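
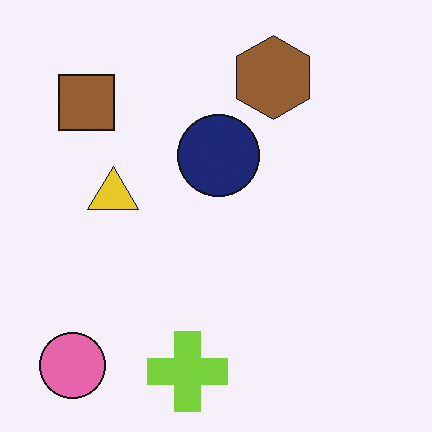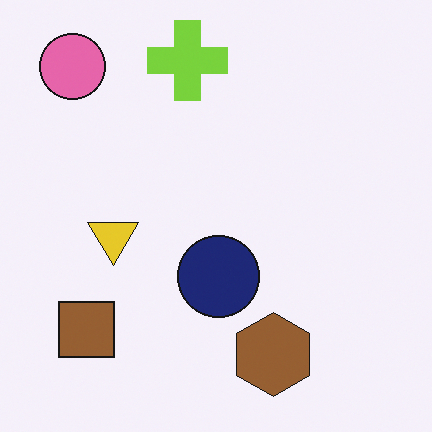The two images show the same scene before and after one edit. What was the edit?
It was flipped vertically (top ↔ bottom).

The lime cross is in the bottom of the first image and the top of the second — shapes on opposite sides of the horizontal midline have swapped in a mirror flip.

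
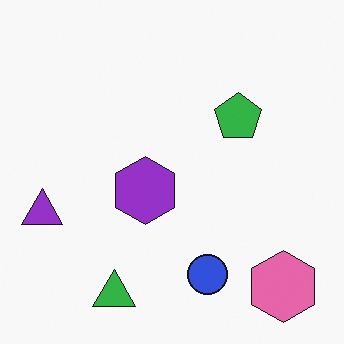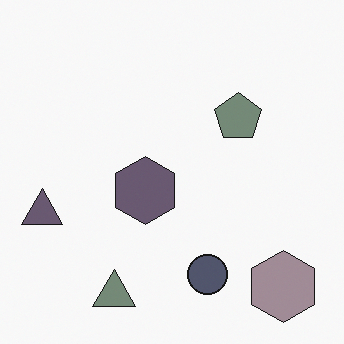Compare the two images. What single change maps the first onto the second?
The image was heavily desaturated.

All colors are more muted and greyish — a global saturation change.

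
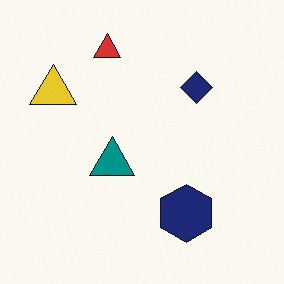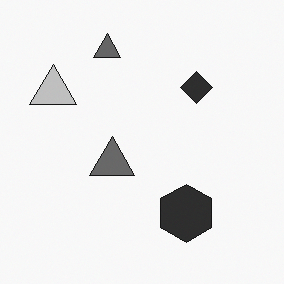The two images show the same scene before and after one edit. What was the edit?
This is the original image converted to grayscale.

All color is removed — every shape is now a shade of grey.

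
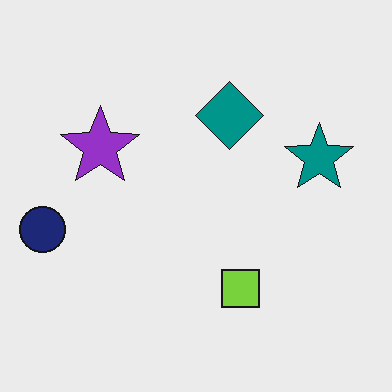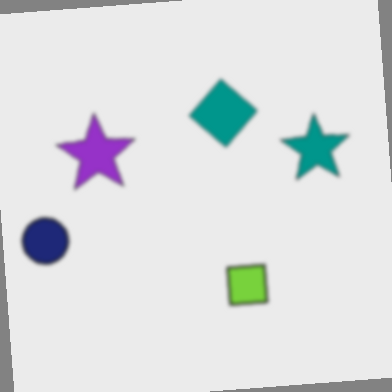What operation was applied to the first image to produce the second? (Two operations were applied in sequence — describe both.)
It was slightly softened, then rotated counter-clockwise by a few degrees.

Shape edges and outlines are uniformly softened across the whole image. Every shape is tilted by the same angle and the image corners show triangular fill wedges — a whole-image rotation by a non-right angle.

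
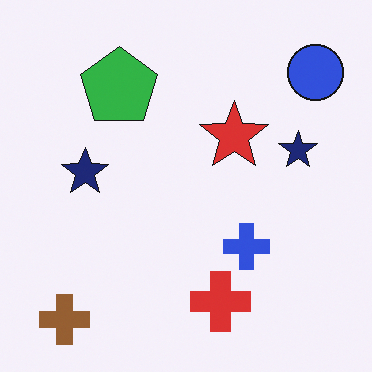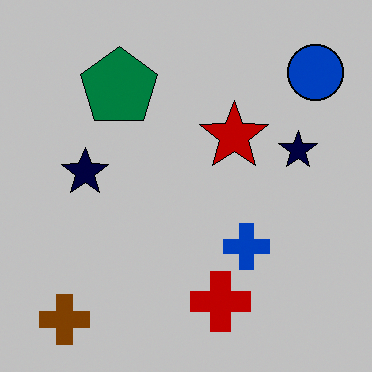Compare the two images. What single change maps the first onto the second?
The image was heavily posterized to just a handful of flat colors.

Each flat color has snapped to a coarser quantized level — most visibly, the near-white background has dropped to a flat grey.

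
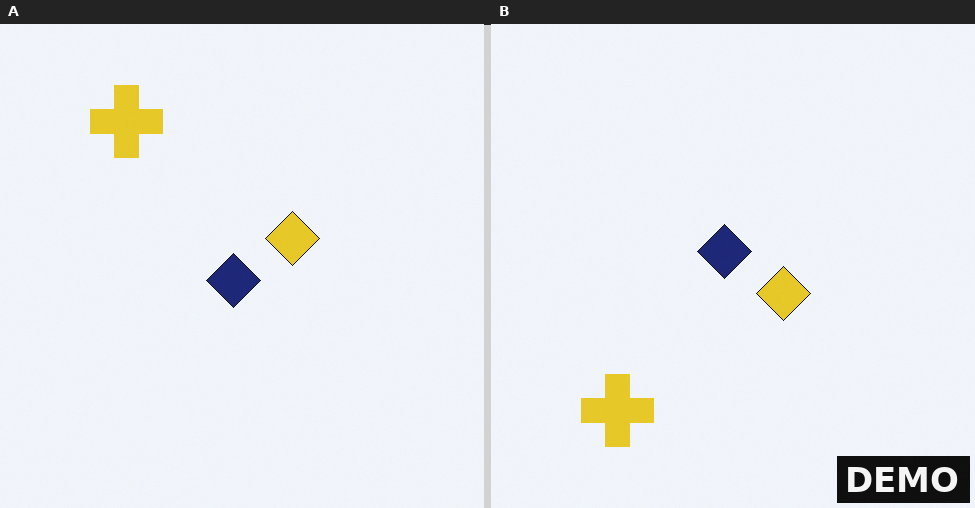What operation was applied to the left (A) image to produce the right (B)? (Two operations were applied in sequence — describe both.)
The image was flipped vertically (top ↔ bottom), then watermarked with the text "DEMO" in the lower-right corner.

The yellow cross is in the top-left of the left (A) image and the bottom-left of the right (B) — shapes on opposite sides of the horizontal midline have swapped in a mirror flip. A dark label reading "DEMO" appears in the lower-right corner.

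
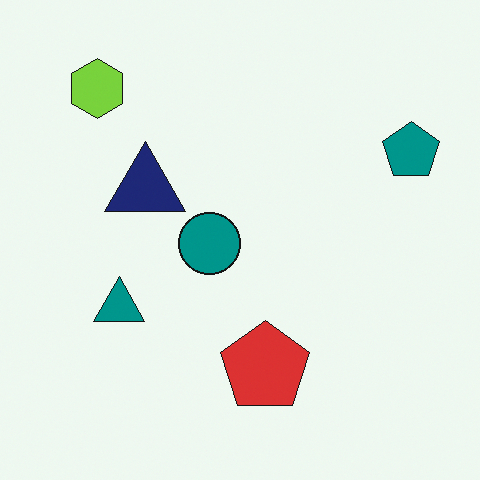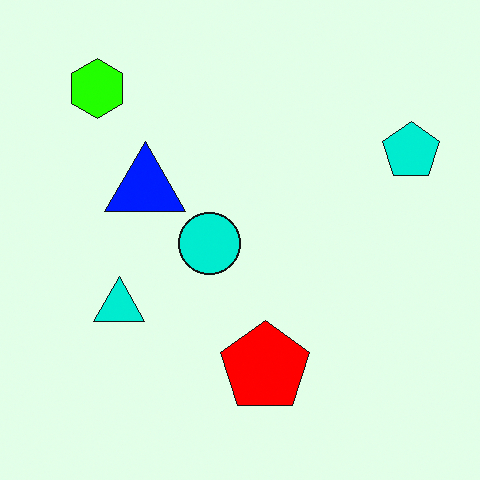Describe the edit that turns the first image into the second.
The transformation is: heavily oversaturated.

All colors are more vivid — a global saturation change.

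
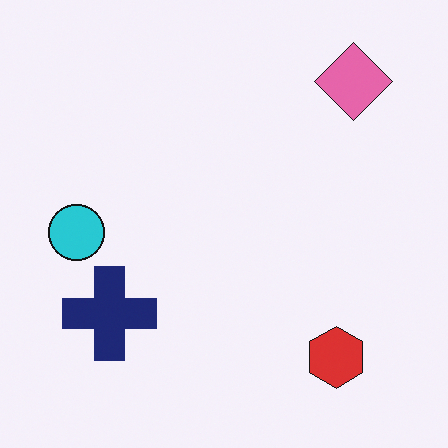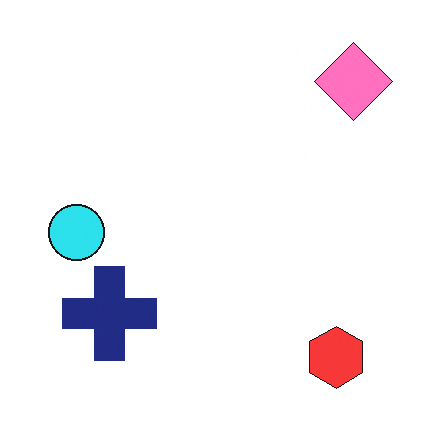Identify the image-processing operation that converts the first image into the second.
The transformation is: brightened a little.

Every pixel — background and shapes alike — is uniformly brightened.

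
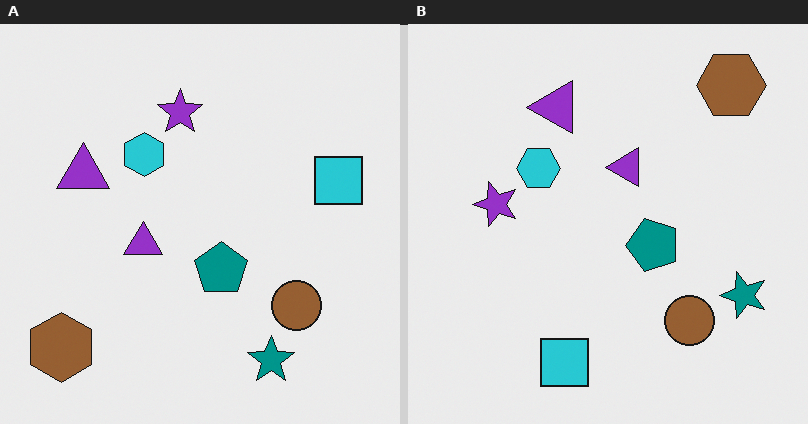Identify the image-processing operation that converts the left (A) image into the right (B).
The image was transposed (reflected across the top-left ↔ bottom-right diagonal).

Shapes have swapped their row and column positions — what was in the top-right is now in the bottom-left — a diagonal reflection.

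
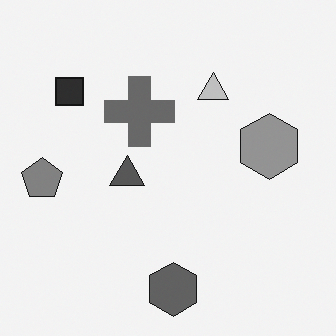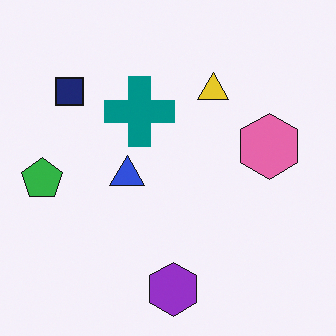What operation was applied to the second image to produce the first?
The image was converted to grayscale.

All color is removed — every shape is now a shade of grey.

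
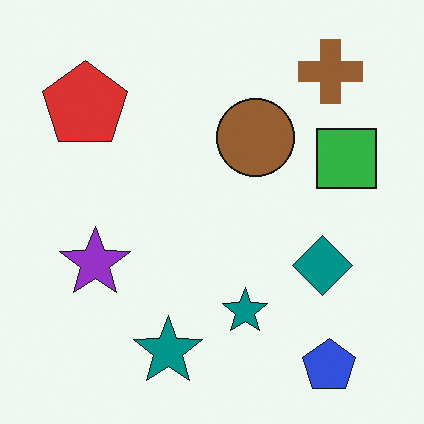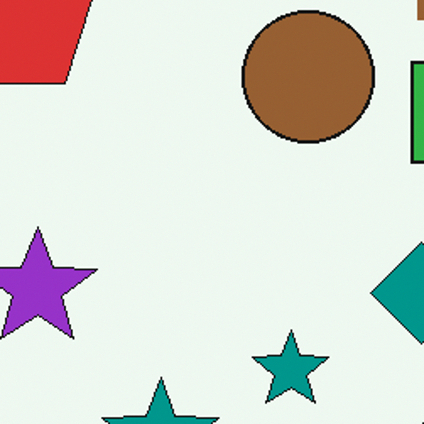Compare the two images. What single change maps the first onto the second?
The image was cropped to a noticeably smaller region and rescaled.

The visible shapes are larger and the field of view is narrower; shapes near the original edges may be partly or wholly outside the frame — a crop-and-rescale.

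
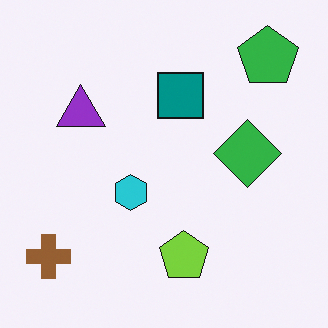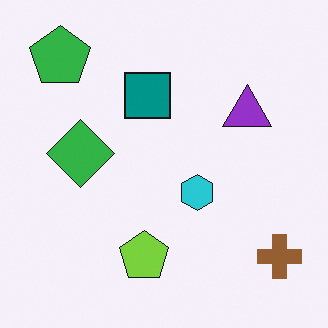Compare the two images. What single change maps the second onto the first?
Flipped horizontally (left ↔ right).

The brown cross is in the bottom-right of the second image and the bottom-left of the first — shapes on opposite sides of the vertical midline have swapped in a mirror flip.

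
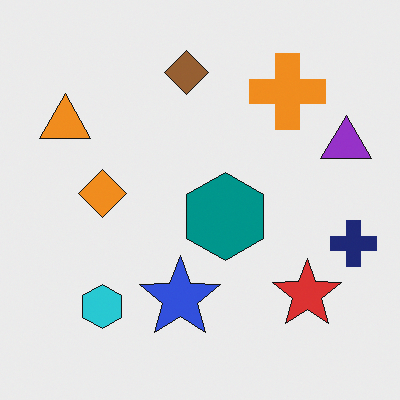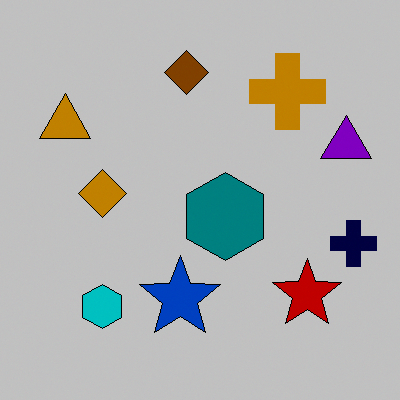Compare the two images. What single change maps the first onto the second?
The second image is the first aggressively posterized.

Each flat color has snapped to a coarser quantized level — most visibly, the near-white background has dropped to a flat grey.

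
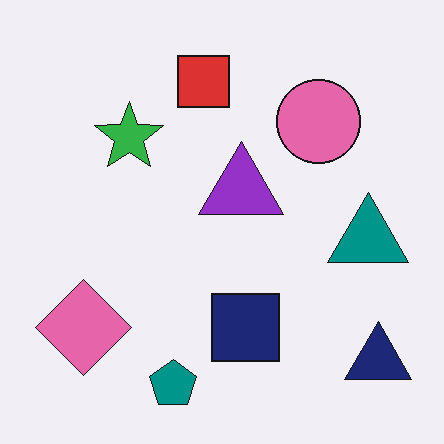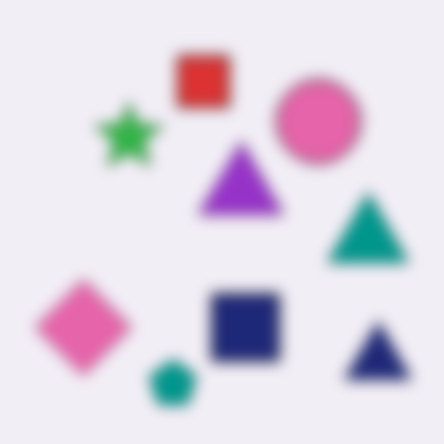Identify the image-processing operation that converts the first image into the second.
The image was strongly gaussian-blurred.

Shape edges and outlines are uniformly softened across the whole image.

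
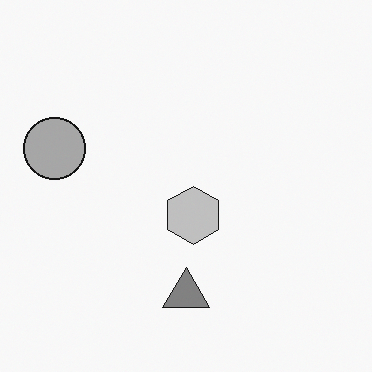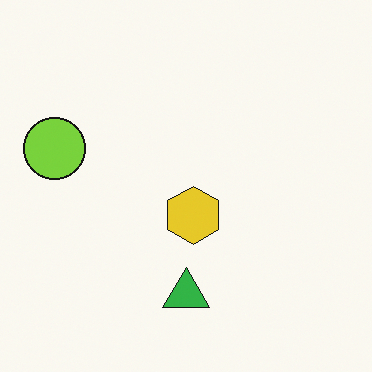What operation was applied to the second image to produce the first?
This is the original image converted to grayscale.

All color is removed — every shape is now a shade of grey.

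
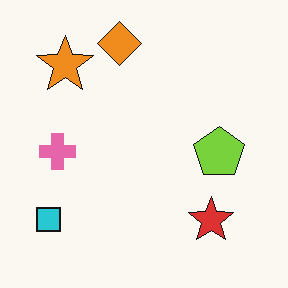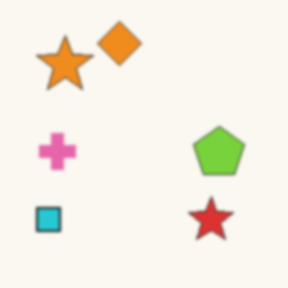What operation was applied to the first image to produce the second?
The image was given a subtle gaussian blur.

Shape edges and outlines are uniformly softened across the whole image.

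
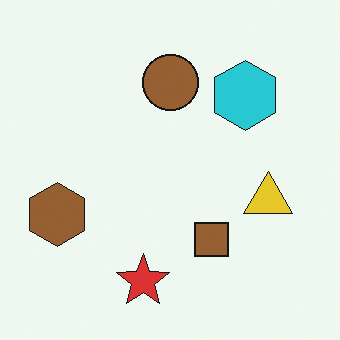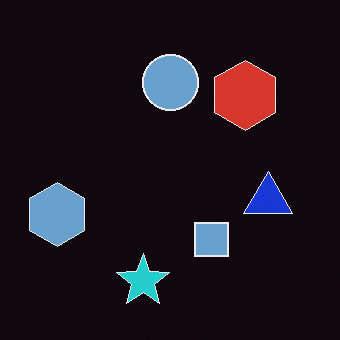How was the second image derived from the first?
It was color-inverted (negative).

The light background has become dark and every shape's color is its complement — a photographic negative.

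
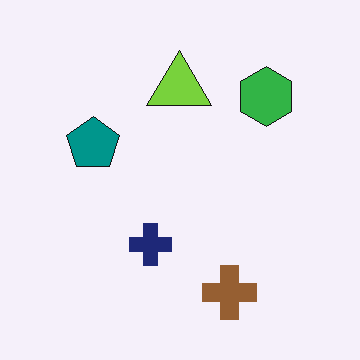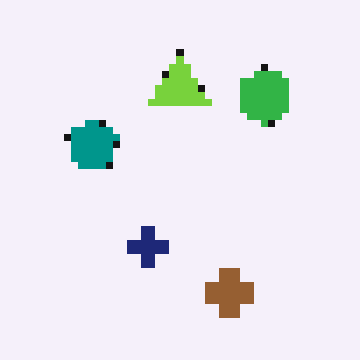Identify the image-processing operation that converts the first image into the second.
It was moderately pixelated.

Shapes are reduced to large square blocks; fine edges and outlines are lost — a downscale-then-upscale (mosaic) effect.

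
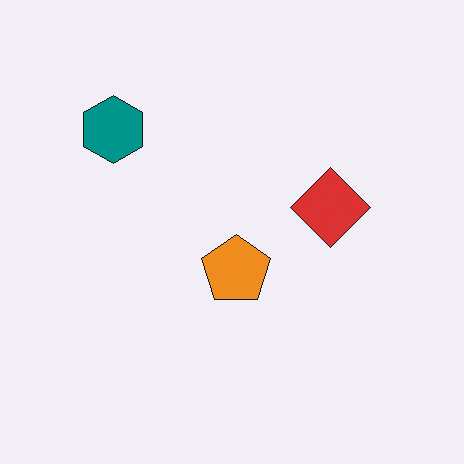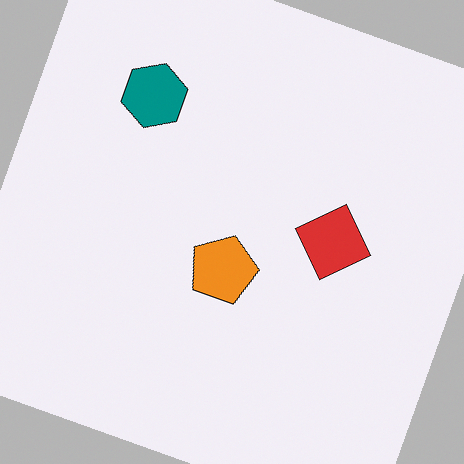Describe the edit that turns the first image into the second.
The image was rotated clockwise by a clearly visible amount.

Every shape is tilted by the same angle and the image corners show triangular fill wedges — a whole-image rotation by a non-right angle.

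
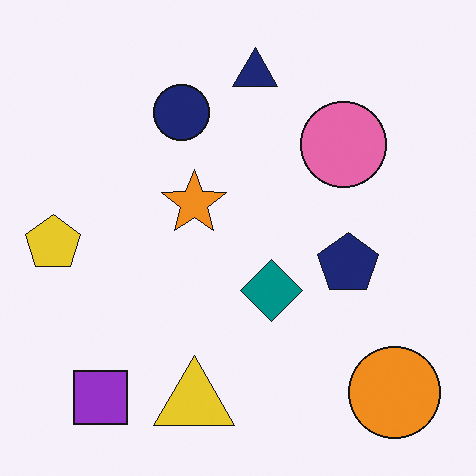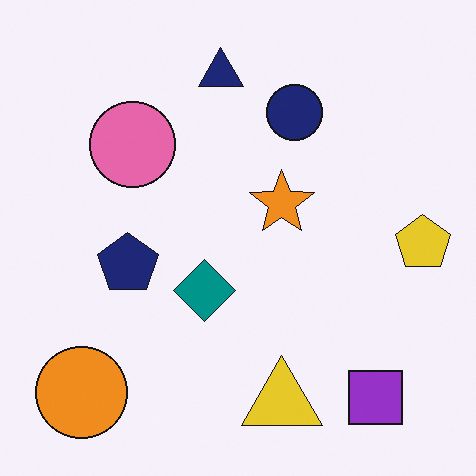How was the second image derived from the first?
The second image is the first flipped horizontally (left ↔ right).

The yellow pentagon is in the left of the first image and the right of the second — shapes on opposite sides of the vertical midline have swapped in a mirror flip.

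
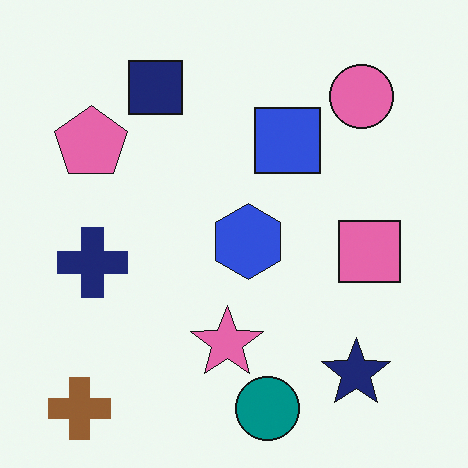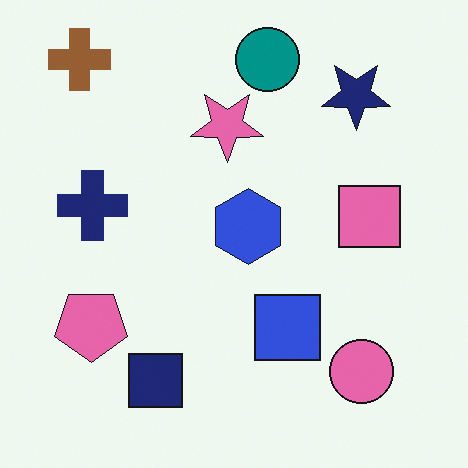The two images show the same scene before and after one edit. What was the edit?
The second image is the first flipped vertically (top ↔ bottom).

The brown cross is in the bottom-left of the first image and the top-left of the second — shapes on opposite sides of the horizontal midline have swapped in a mirror flip.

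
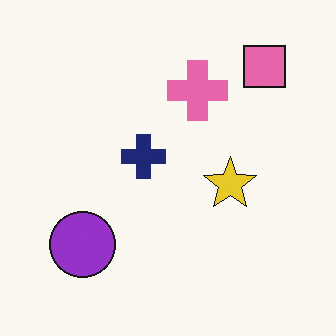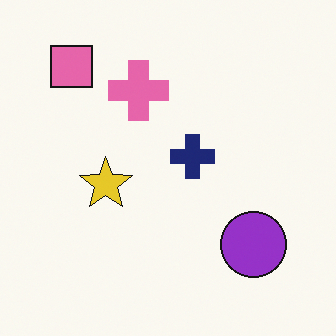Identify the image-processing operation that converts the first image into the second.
Flipped horizontally (left ↔ right).

The pink square is in the top-right of the first image and the top-left of the second — shapes on opposite sides of the vertical midline have swapped in a mirror flip.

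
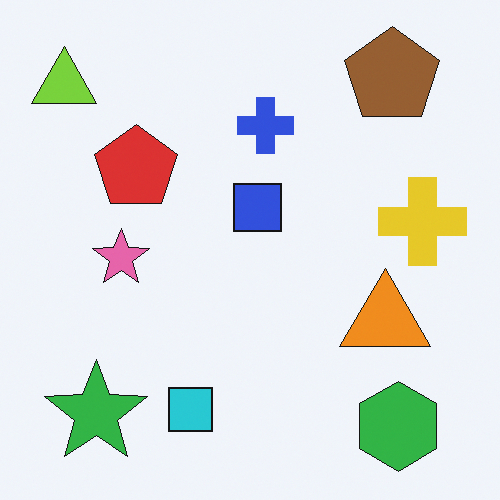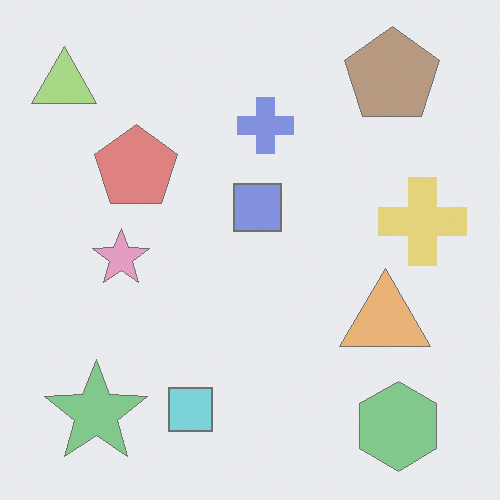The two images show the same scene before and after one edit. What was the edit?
The image was washed out (contrast reduced).

Tones are pushed toward mid-grey across the whole image — a global contrast change.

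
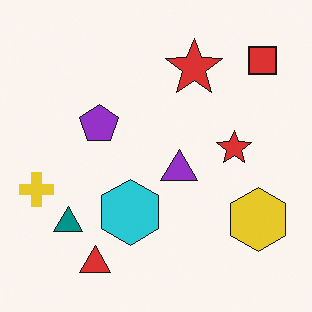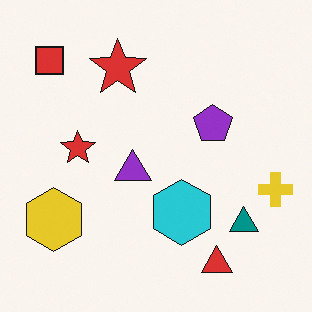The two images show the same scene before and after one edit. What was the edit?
Flipped horizontally (left ↔ right).

The yellow cross is in the left of the first image and the right of the second — shapes on opposite sides of the vertical midline have swapped in a mirror flip.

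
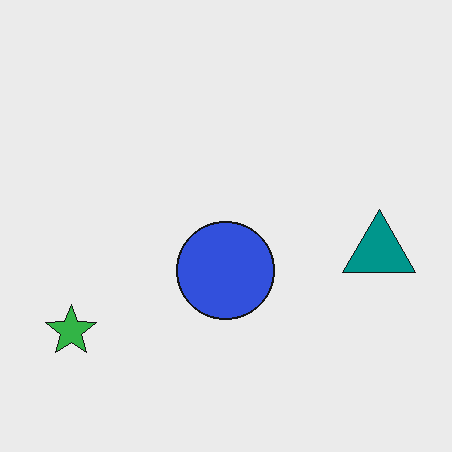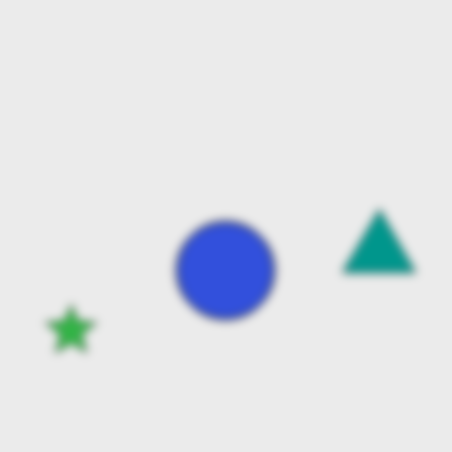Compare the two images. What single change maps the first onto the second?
It was moderately blurred.

Shape edges and outlines are uniformly softened across the whole image.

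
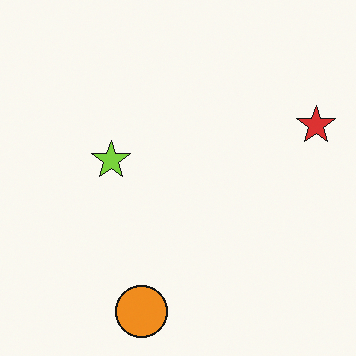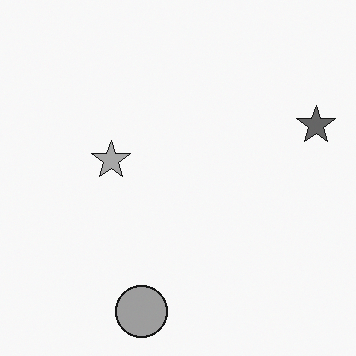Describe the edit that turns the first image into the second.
The image was converted to grayscale.

All color is removed — every shape is now a shade of grey.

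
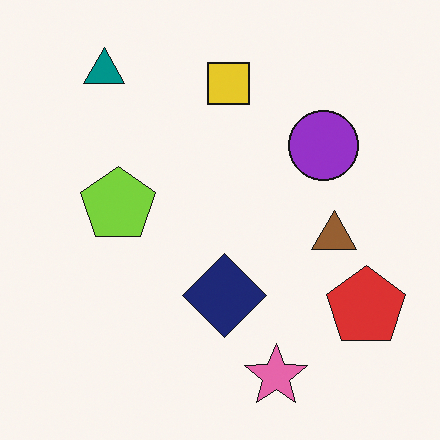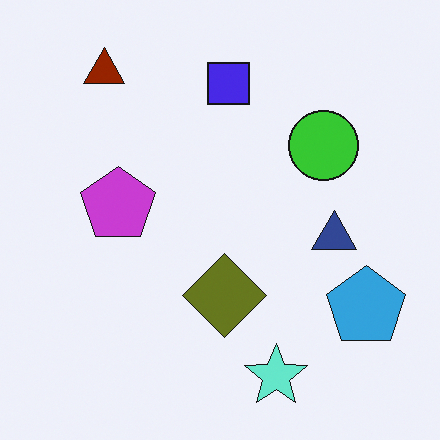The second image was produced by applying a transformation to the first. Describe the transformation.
The transformation is: hue-shifted through roughly half the color wheel.

Every shape's color has rotated by the same amount around the hue wheel — a uniform hue shift.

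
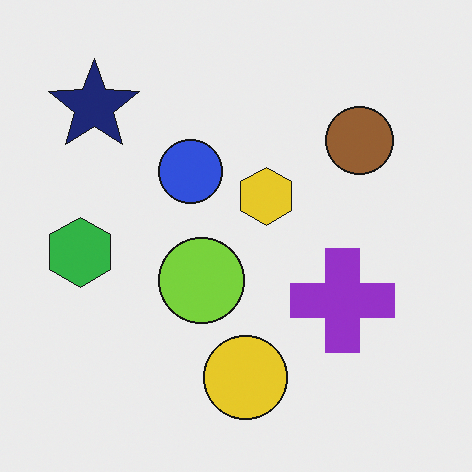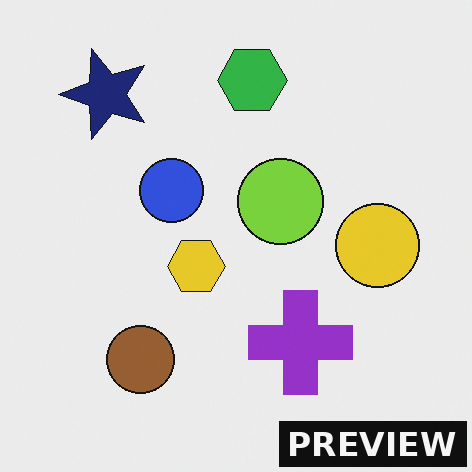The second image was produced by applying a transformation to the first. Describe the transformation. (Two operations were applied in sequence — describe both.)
Transposed (reflected across the top-left ↔ bottom-right diagonal), then watermarked with the text "PREVIEW" in the lower-right corner.

Shapes have swapped their row and column positions — what was in the top-right is now in the bottom-left — a diagonal reflection. A dark label reading "PREVIEW" appears in the lower-right corner.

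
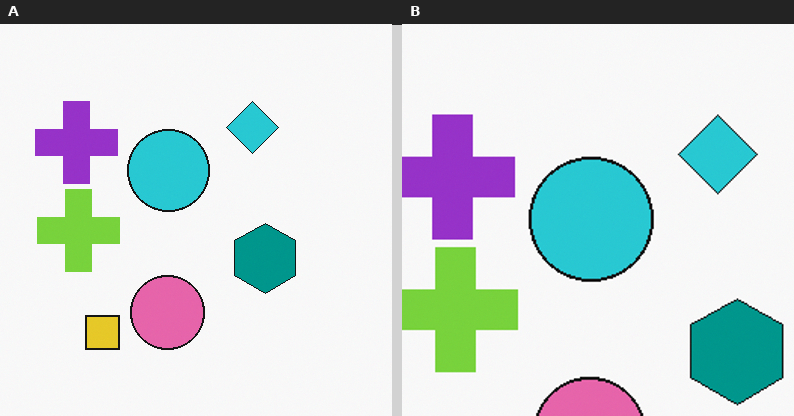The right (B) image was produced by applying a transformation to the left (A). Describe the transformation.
The image was cropped slightly and scaled back up.

The visible shapes are larger and the field of view is narrower; shapes near the original edges may be partly or wholly outside the frame — a crop-and-rescale.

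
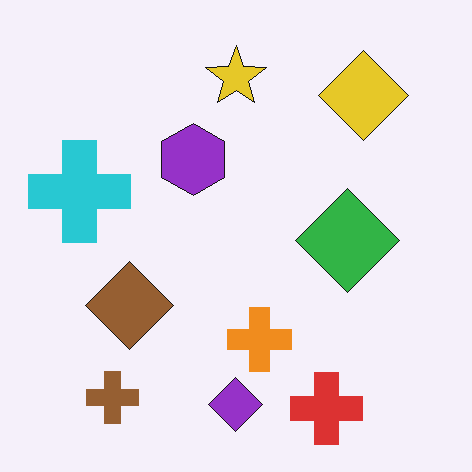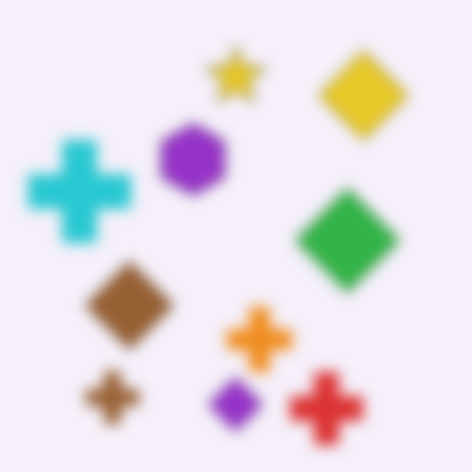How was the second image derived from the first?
The second image is the first strongly gaussian-blurred.

Shape edges and outlines are uniformly softened across the whole image.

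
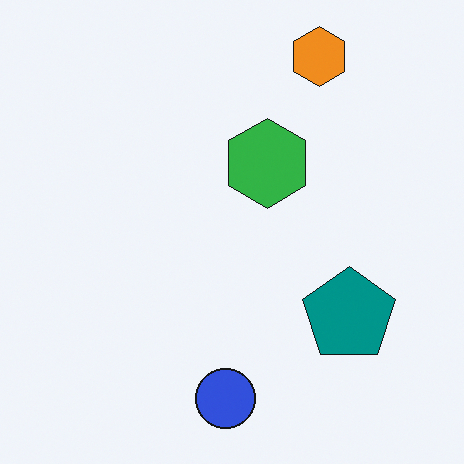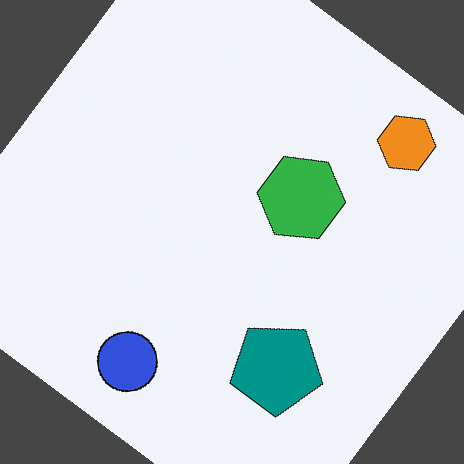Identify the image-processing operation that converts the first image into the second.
The image was rotated clockwise by a large amount — several tens of degrees.

Every shape is tilted by the same angle and the image corners show triangular fill wedges — a whole-image rotation by a non-right angle.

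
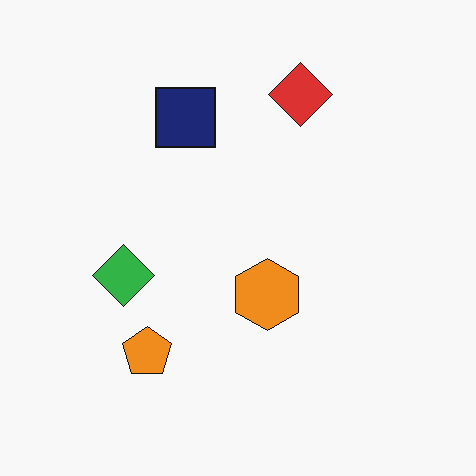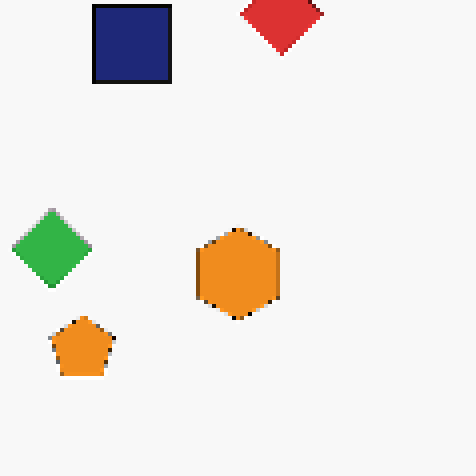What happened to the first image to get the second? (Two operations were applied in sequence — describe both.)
It was cropped slightly and scaled back up, then mildly pixelated.

The visible shapes are larger and the field of view is narrower; shapes near the original edges may be partly or wholly outside the frame — a crop-and-rescale. Shapes are reduced to large square blocks; fine edges and outlines are lost — a downscale-then-upscale (mosaic) effect.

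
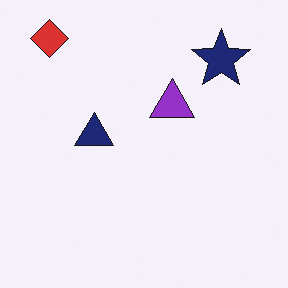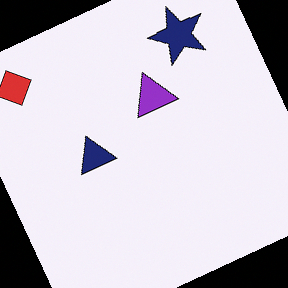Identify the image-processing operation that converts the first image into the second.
The second image is the first rotated counter-clockwise by a clearly visible amount.

Every shape is tilted by the same angle and the image corners show triangular fill wedges — a whole-image rotation by a non-right angle.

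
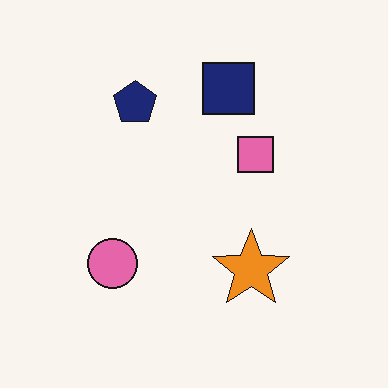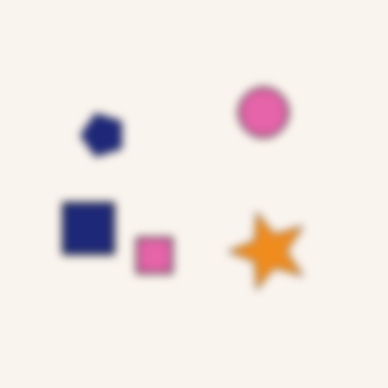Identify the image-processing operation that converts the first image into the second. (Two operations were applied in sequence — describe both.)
The transformation is: transposed (reflected across the top-left ↔ bottom-right diagonal), then noticeably gaussian-blurred.

Shapes have swapped their row and column positions — what was in the top-right is now in the bottom-left — a diagonal reflection. Shape edges and outlines are uniformly softened across the whole image.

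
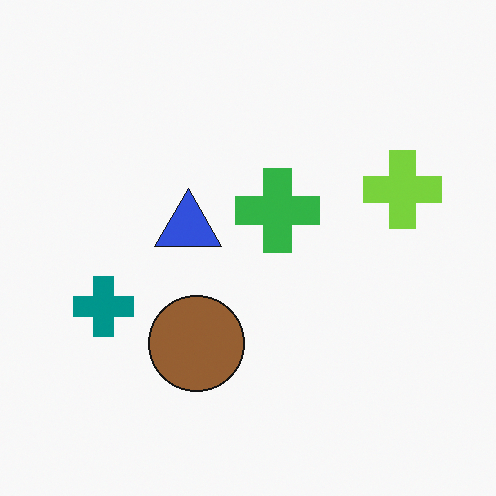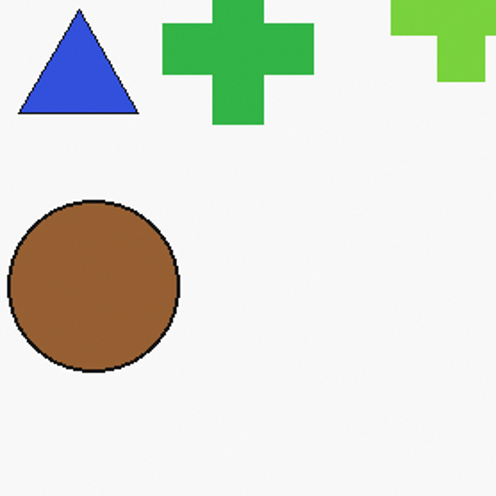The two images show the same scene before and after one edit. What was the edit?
It was cropped to a noticeably smaller region and rescaled.

The visible shapes are larger and the field of view is narrower; shapes near the original edges may be partly or wholly outside the frame — a crop-and-rescale.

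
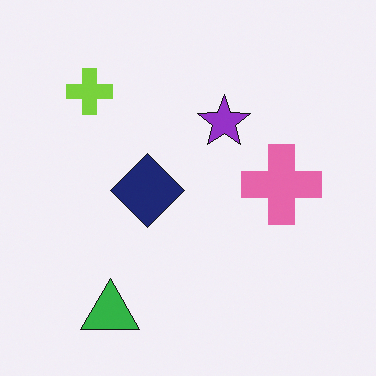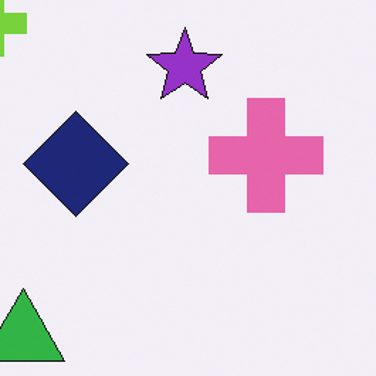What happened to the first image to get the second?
This is the original image cropped to a modestly smaller region and rescaled.

The visible shapes are larger and the field of view is narrower; shapes near the original edges may be partly or wholly outside the frame — a crop-and-rescale.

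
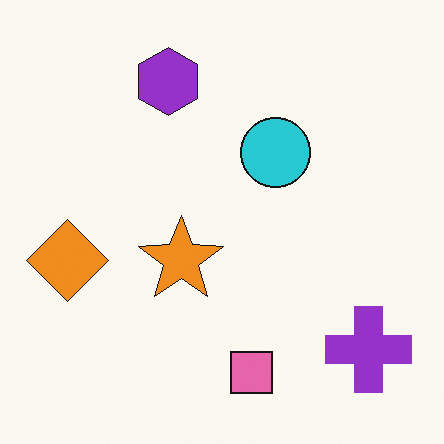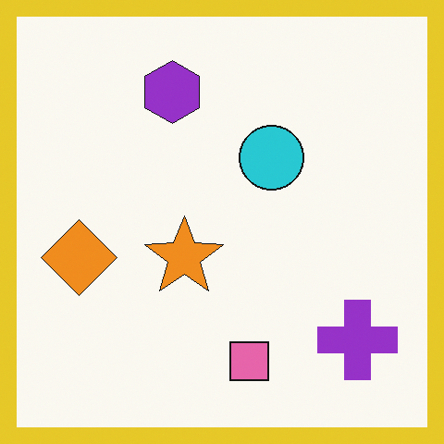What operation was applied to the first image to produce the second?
This is the original image framed with a yellow border.

A solid yellow frame runs around the edge of the second image, with the content slightly shrunk inside it.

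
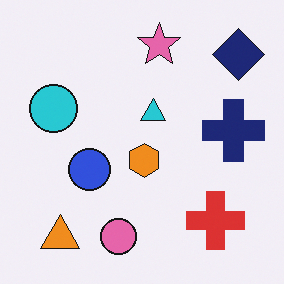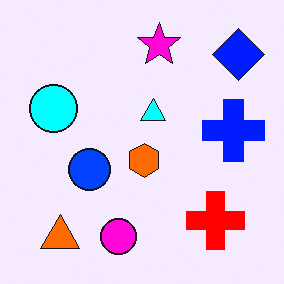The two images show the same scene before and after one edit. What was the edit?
The transformation is: made much more vivid (saturation change).

All colors are more vivid — a global saturation change.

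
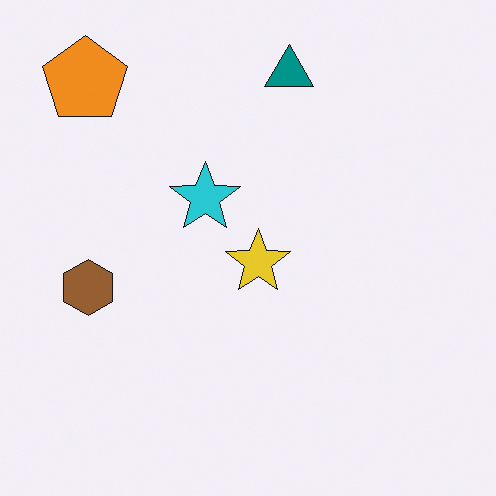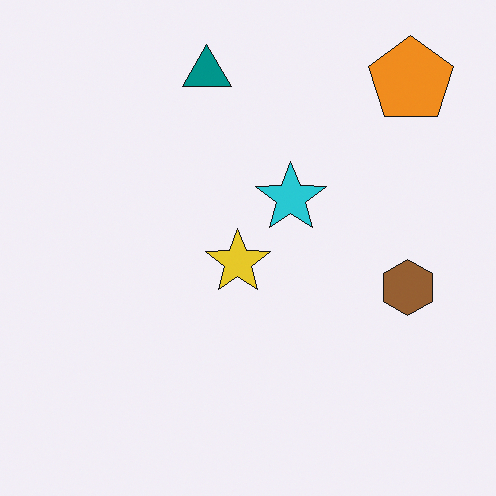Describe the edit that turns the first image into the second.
The second image is the first flipped horizontally (left ↔ right).

The orange pentagon is in the top-left of the first image and the top-right of the second — shapes on opposite sides of the vertical midline have swapped in a mirror flip.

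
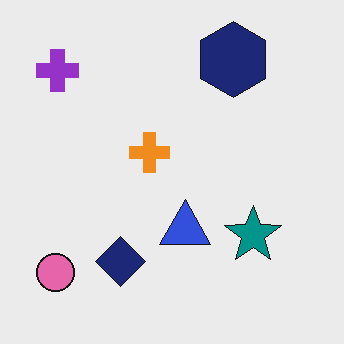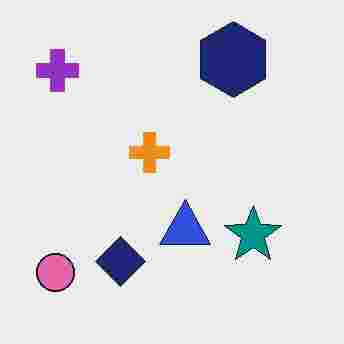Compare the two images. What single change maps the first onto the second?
Heavily JPEG-compressed with obvious blocking artifacts.

Blocky 8×8 compression artifacts appear around shape edges and the flat background shows ringing — characteristic JPEG degradation.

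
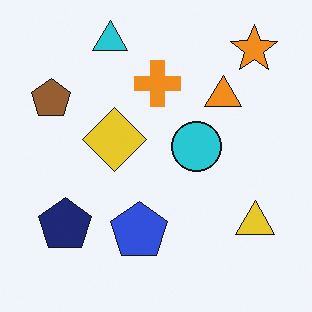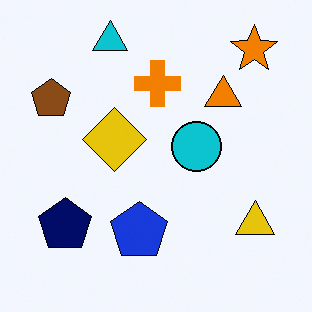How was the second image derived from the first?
The second image is the first given slightly increased contrast.

Tones are pushed away from mid-grey across the whole image — a global contrast change.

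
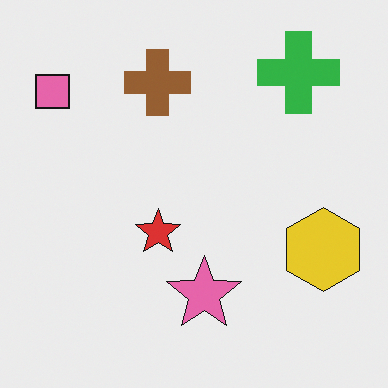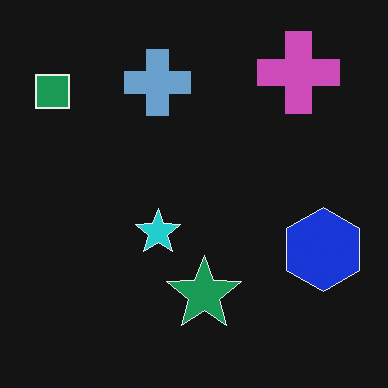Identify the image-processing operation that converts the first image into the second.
It was color-inverted (negative).

The light background has become dark and every shape's color is its complement — a photographic negative.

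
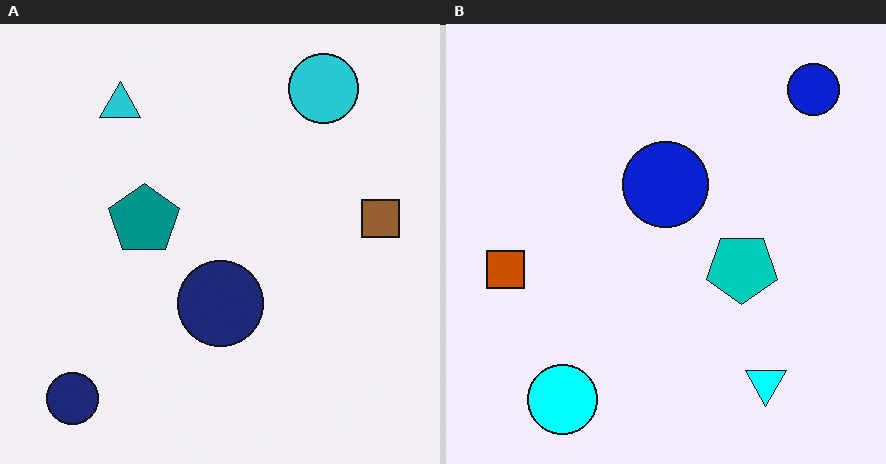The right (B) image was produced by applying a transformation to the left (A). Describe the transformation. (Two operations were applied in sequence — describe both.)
The transformation is: rotated 180°, then made much more vivid (saturation change).

The cyan circle sits in the top-right of the left (A) image and the bottom-left of the right (B) — consistent with a whole-image 180° rotation. All colors are more vivid — a global saturation change.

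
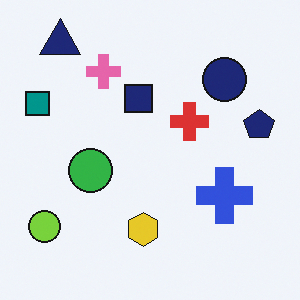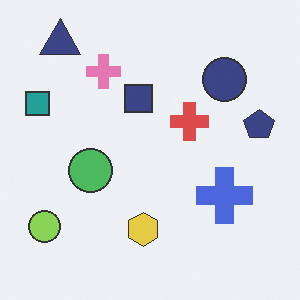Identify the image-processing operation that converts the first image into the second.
Given slightly reduced contrast.

Tones are pushed toward mid-grey across the whole image — a global contrast change.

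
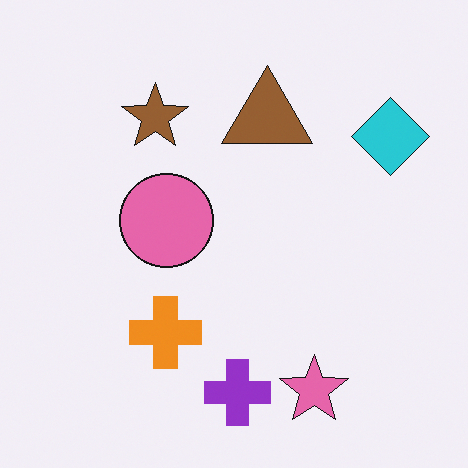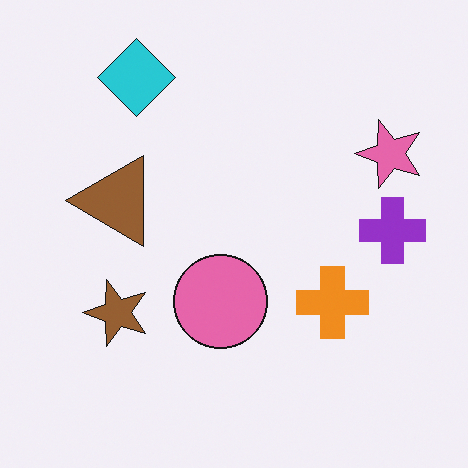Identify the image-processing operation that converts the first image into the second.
The second image is the first rotated 90° counter-clockwise.

The cyan diamond sits in the top-right of the first image and the top-left of the second — consistent with a whole-image 90° counter-clockwise rotation.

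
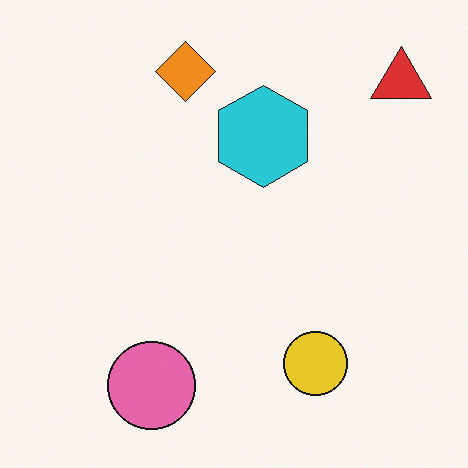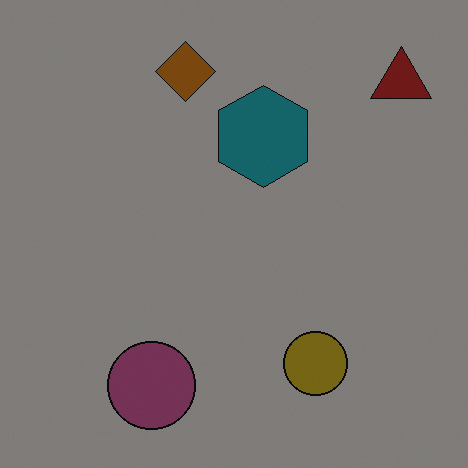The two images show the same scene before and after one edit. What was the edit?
The transformation is: darkened a lot.

Every pixel — background and shapes alike — is uniformly darkened.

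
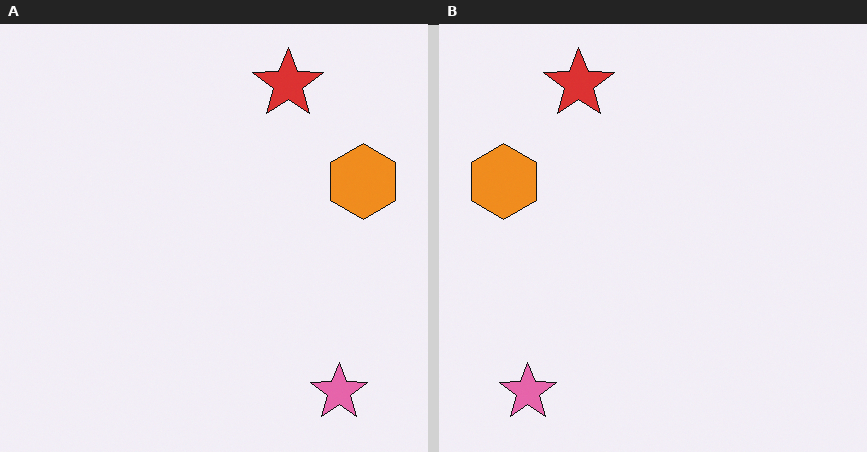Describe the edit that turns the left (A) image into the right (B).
The image was flipped horizontally (left ↔ right).

The orange hexagon is in the right of the left (A) image and the left of the right (B) — shapes on opposite sides of the vertical midline have swapped in a mirror flip.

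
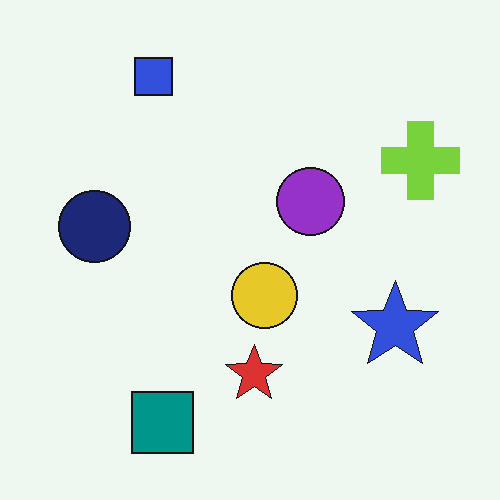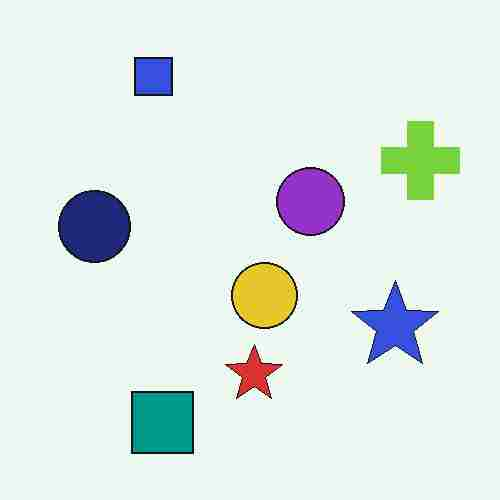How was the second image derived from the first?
The image was degraded with heavy JPEG compression.

Blocky 8×8 compression artifacts appear around shape edges and the flat background shows ringing — characteristic JPEG degradation.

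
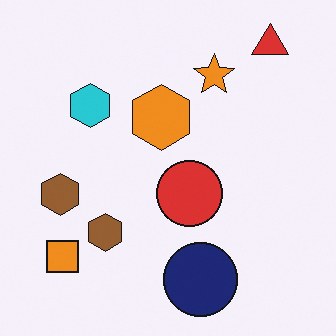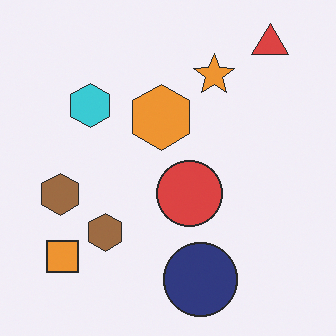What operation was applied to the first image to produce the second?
Given slightly reduced contrast.

Tones are pushed toward mid-grey across the whole image — a global contrast change.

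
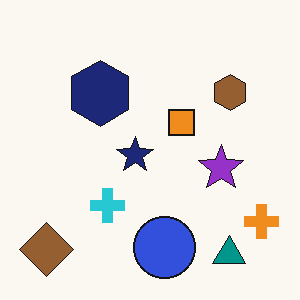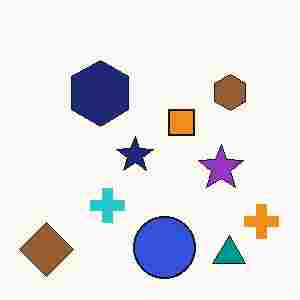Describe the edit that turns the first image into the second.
The image was heavily JPEG-compressed with obvious blocking artifacts.

Blocky 8×8 compression artifacts appear around shape edges and the flat background shows ringing — characteristic JPEG degradation.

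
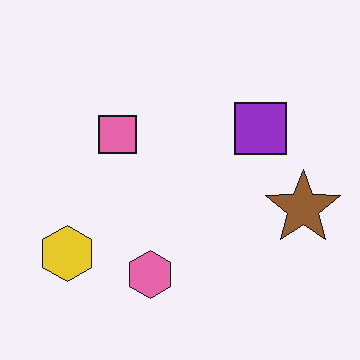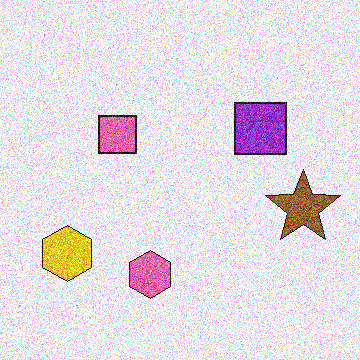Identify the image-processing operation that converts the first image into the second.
The transformation is: degraded with strong gaussian noise.

Random speckle covers the whole image, including the flat background.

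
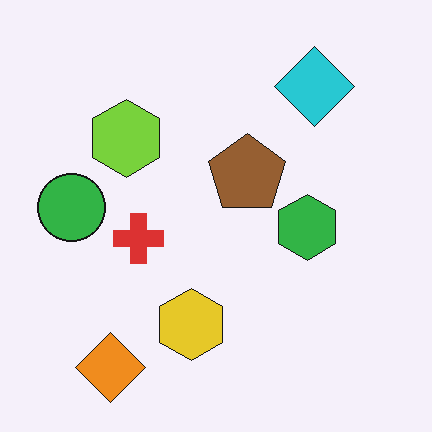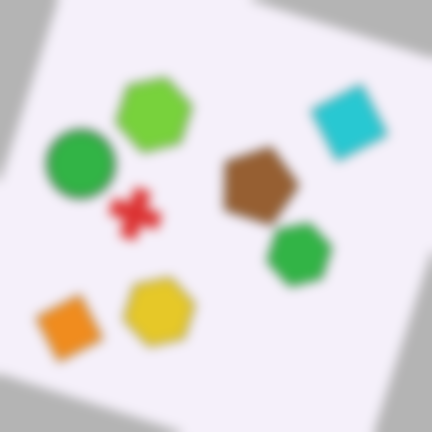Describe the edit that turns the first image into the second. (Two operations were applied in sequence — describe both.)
It was rotated clockwise by a clearly visible amount, then heavily blurred.

Every shape is tilted by the same angle and the image corners show triangular fill wedges — a whole-image rotation by a non-right angle. Shape edges and outlines are uniformly softened across the whole image.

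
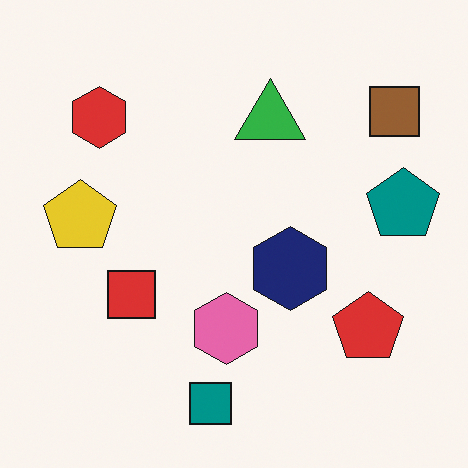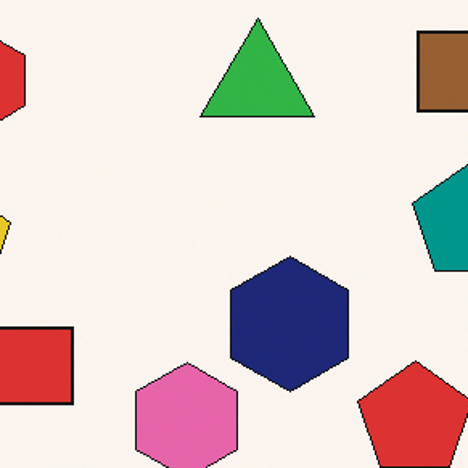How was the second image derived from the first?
It was cropped slightly and scaled back up.

The visible shapes are larger and the field of view is narrower; shapes near the original edges may be partly or wholly outside the frame — a crop-and-rescale.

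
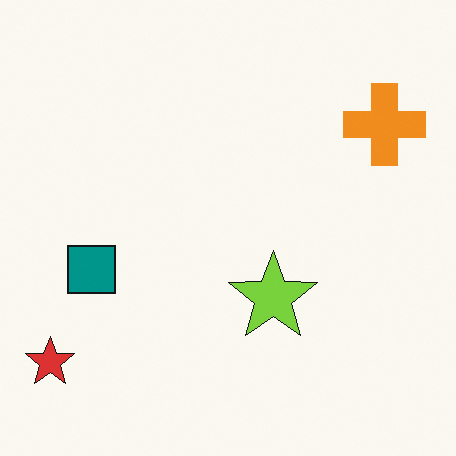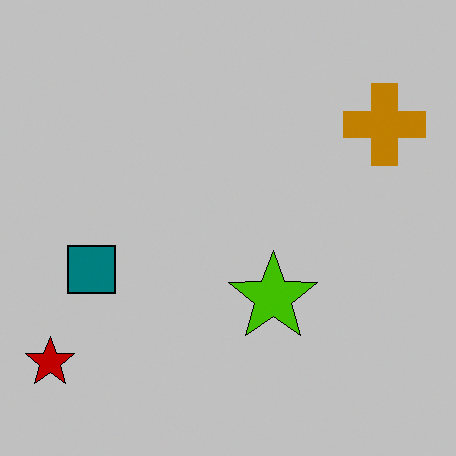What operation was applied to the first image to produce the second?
Heavily posterized to just a handful of flat colors.

Each flat color has snapped to a coarser quantized level — most visibly, the near-white background has dropped to a flat grey.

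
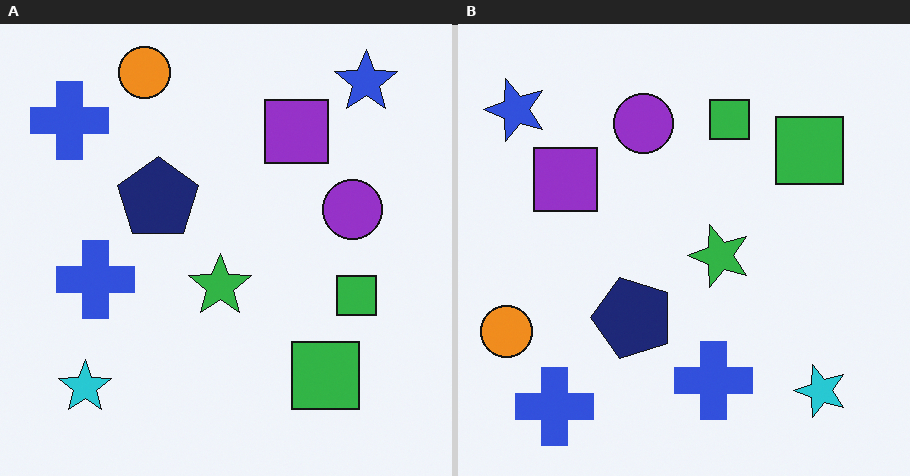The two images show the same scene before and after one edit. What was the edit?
It was rotated 90° counter-clockwise.

The blue star sits in the top-right of the left (A) image and the top-left of the right (B) — consistent with a whole-image 90° counter-clockwise rotation.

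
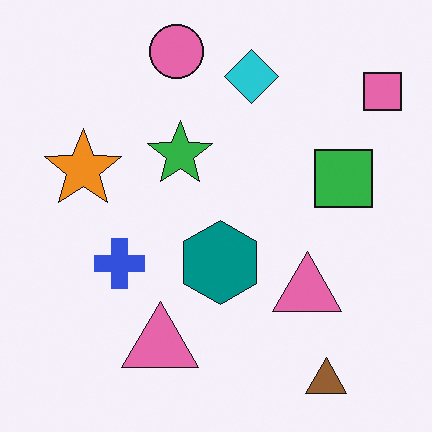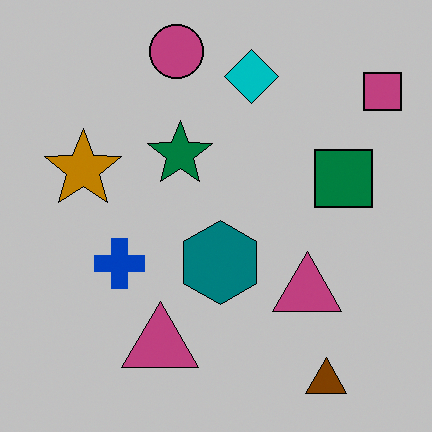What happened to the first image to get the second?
The transformation is: heavily posterized to just a handful of flat colors.

Each flat color has snapped to a coarser quantized level — most visibly, the near-white background has dropped to a flat grey.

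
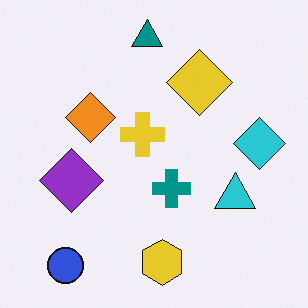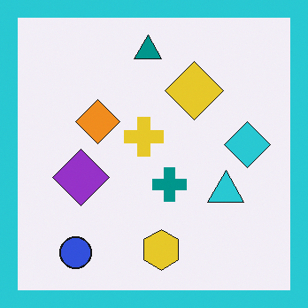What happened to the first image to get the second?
It was framed with a cyan border.

A solid cyan frame runs around the edge of the second image, with the content slightly shrunk inside it.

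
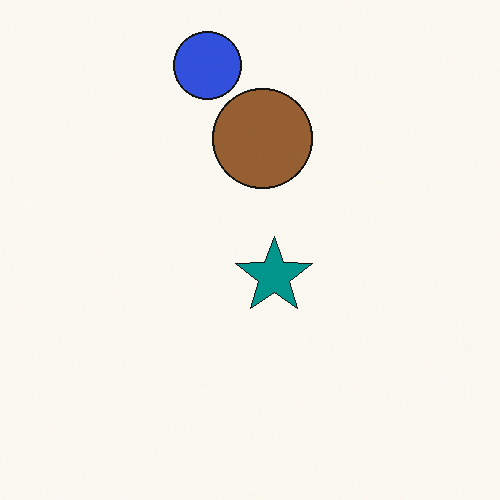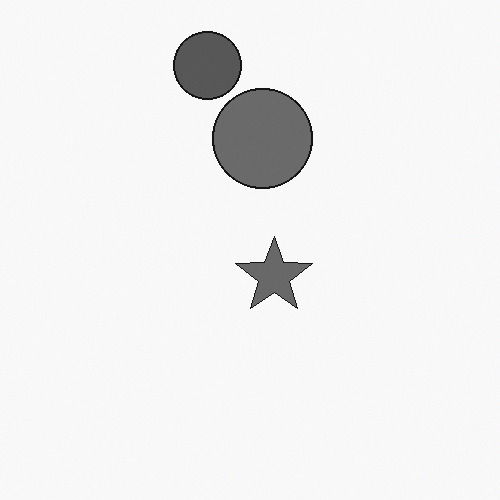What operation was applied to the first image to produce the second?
This is the original image converted to grayscale.

All color is removed — every shape is now a shade of grey.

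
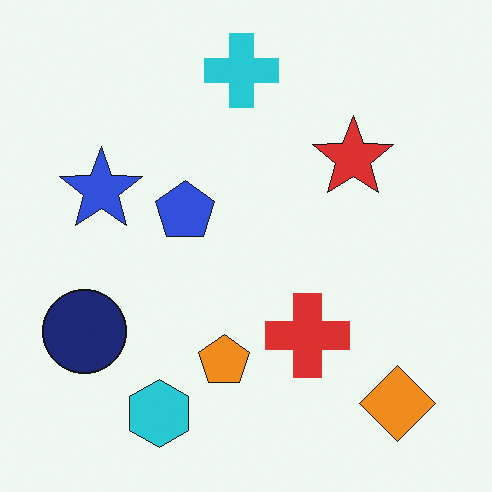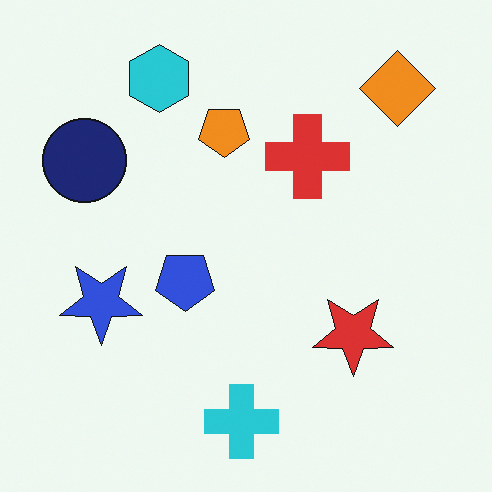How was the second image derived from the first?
The second image is the first flipped vertically (top ↔ bottom).

The cyan cross is in the top of the first image and the bottom of the second — shapes on opposite sides of the horizontal midline have swapped in a mirror flip.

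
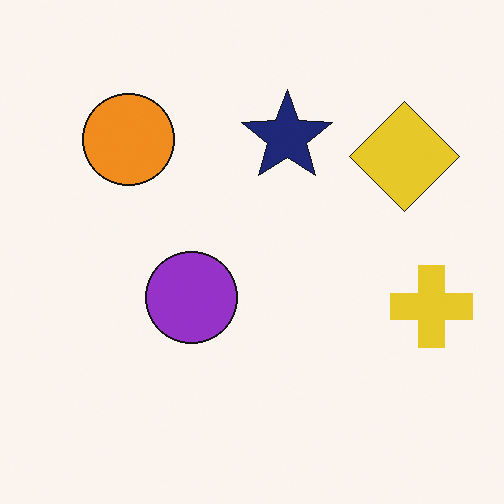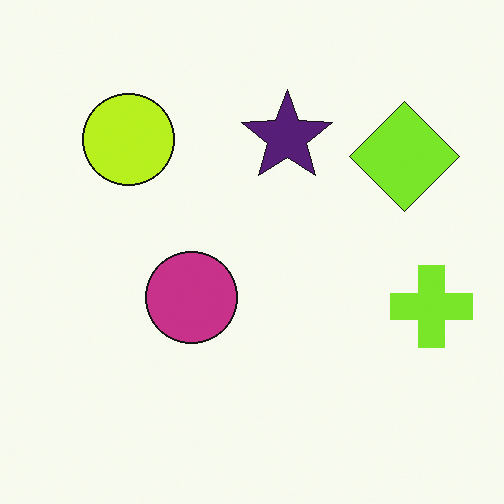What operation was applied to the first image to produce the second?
The second image is the first hue-shifted by a small amount.

Every shape's color has rotated by the same amount around the hue wheel — a uniform hue shift.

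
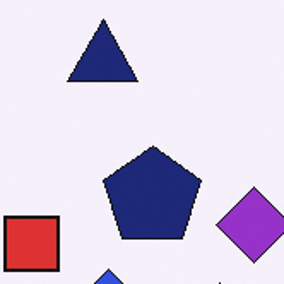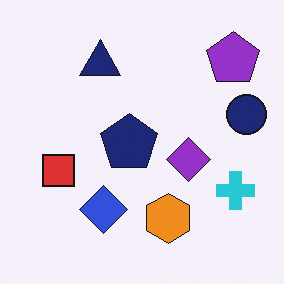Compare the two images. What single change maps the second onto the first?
This is the original image cropped tightly and scaled back up.

The visible shapes are larger and the field of view is narrower; shapes near the original edges may be partly or wholly outside the frame — a crop-and-rescale.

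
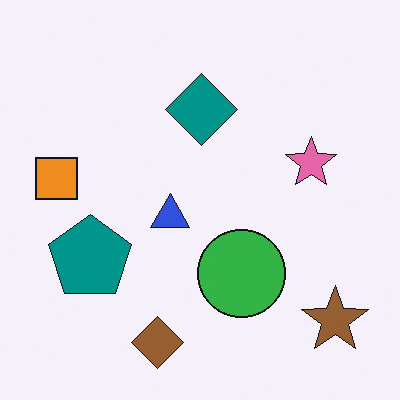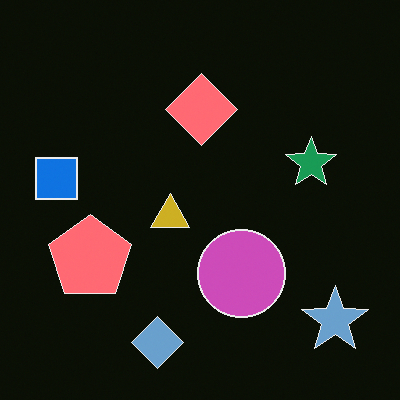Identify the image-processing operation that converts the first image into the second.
The image was color-inverted (negative).

The light background has become dark and every shape's color is its complement — a photographic negative.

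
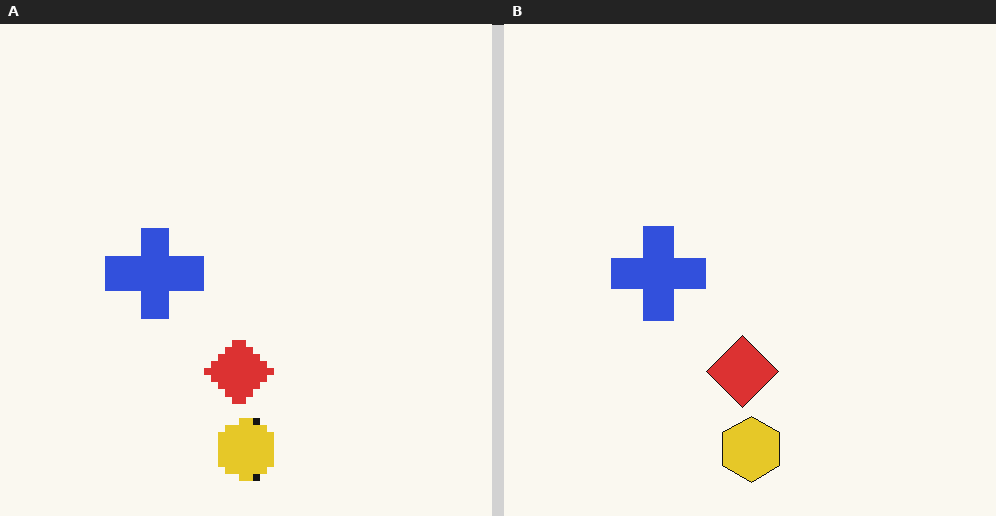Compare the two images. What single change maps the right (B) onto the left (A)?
The image was pixelated into visible square blocks.

Shapes are reduced to large square blocks; fine edges and outlines are lost — a downscale-then-upscale (mosaic) effect.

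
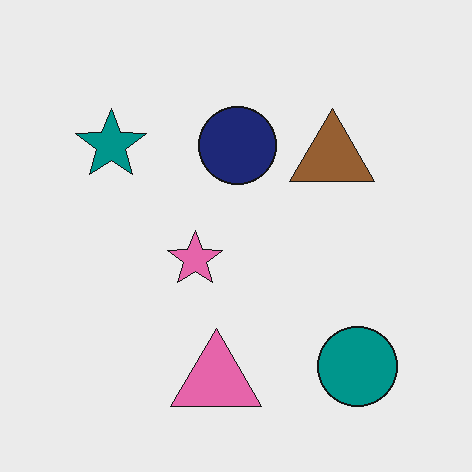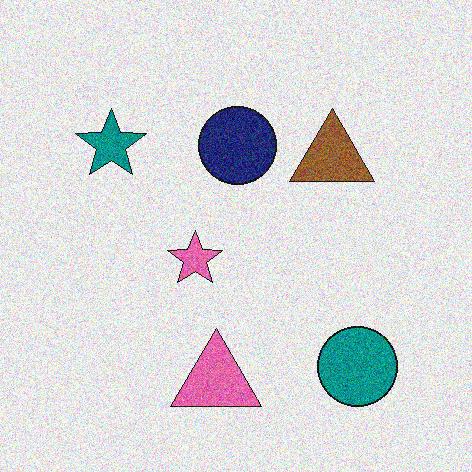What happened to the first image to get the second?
Degraded with moderate additive noise.

Random speckle covers the whole image, including the flat background.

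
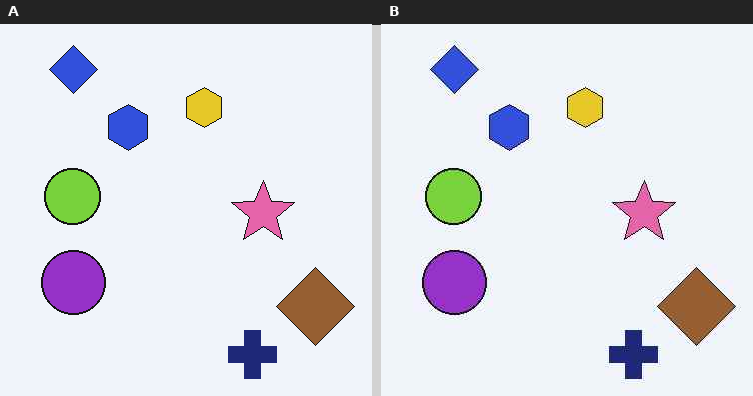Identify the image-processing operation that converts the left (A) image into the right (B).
Given moderate JPEG compression.

Blocky 8×8 compression artifacts appear around shape edges and the flat background shows ringing — characteristic JPEG degradation.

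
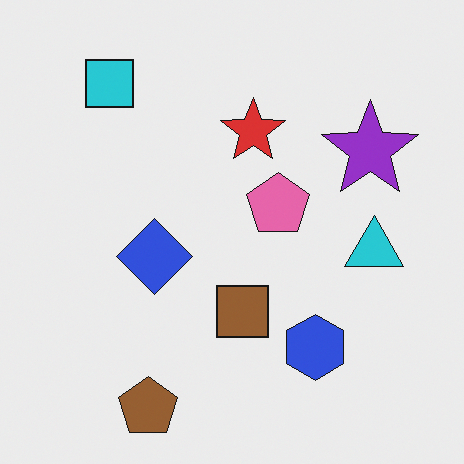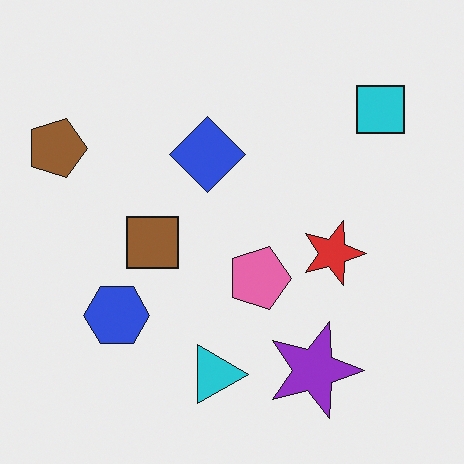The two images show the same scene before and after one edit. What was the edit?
It was rotated 90° clockwise.

The brown pentagon sits in the bottom-left of the first image and the top-left of the second — consistent with a whole-image 90° clockwise rotation.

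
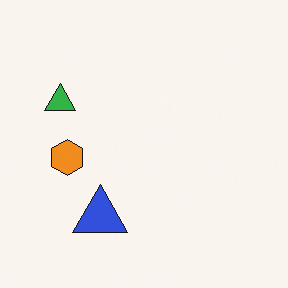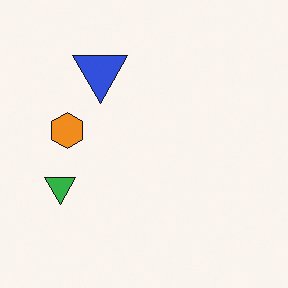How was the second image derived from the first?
The second image is the first flipped vertically (top ↔ bottom).

The blue triangle is in the bottom of the first image and the top of the second — shapes on opposite sides of the horizontal midline have swapped in a mirror flip.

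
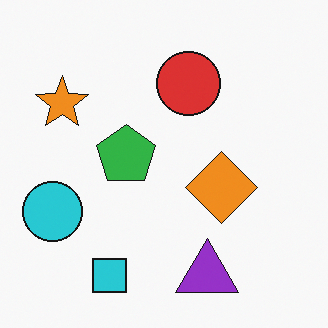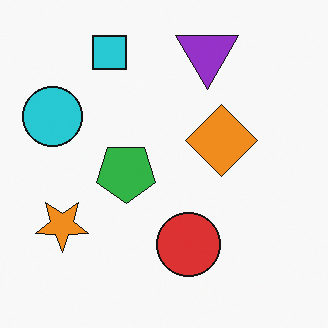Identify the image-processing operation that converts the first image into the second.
Flipped vertically (top ↔ bottom).

The cyan square is in the bottom-left of the first image and the top-left of the second — shapes on opposite sides of the horizontal midline have swapped in a mirror flip.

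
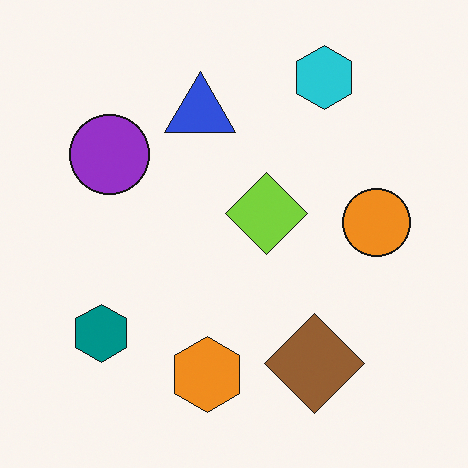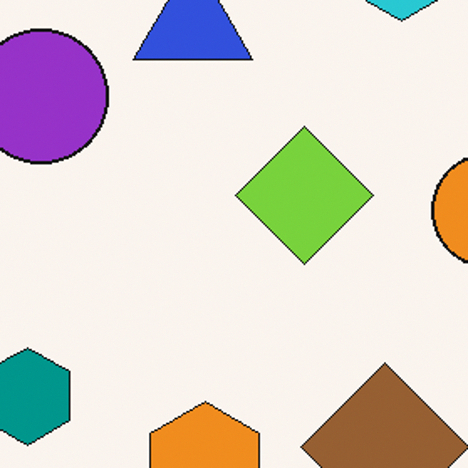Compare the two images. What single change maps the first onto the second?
Cropped to a noticeably smaller region and rescaled.

The visible shapes are larger and the field of view is narrower; shapes near the original edges may be partly or wholly outside the frame — a crop-and-rescale.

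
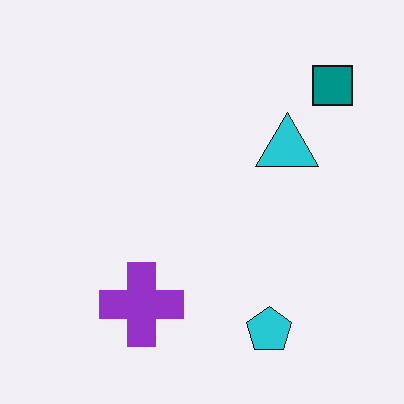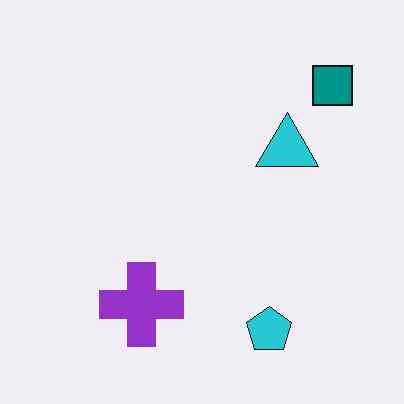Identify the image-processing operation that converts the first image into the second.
The image was given moderate JPEG compression.

Blocky 8×8 compression artifacts appear around shape edges and the flat background shows ringing — characteristic JPEG degradation.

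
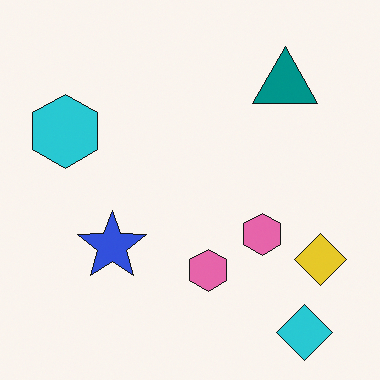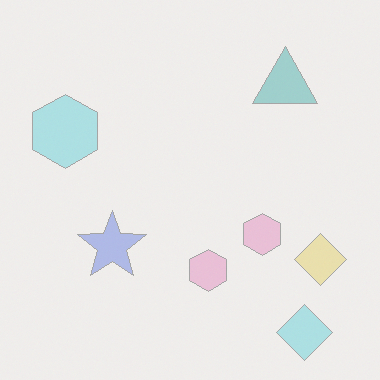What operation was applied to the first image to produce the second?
The transformation is: washed out (contrast reduced).

Tones are pushed toward mid-grey across the whole image — a global contrast change.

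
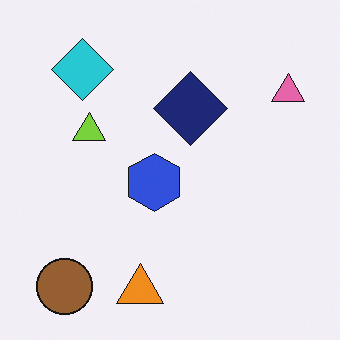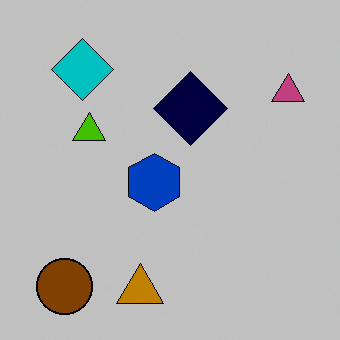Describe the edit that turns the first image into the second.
The image was aggressively posterized.

Each flat color has snapped to a coarser quantized level — most visibly, the near-white background has dropped to a flat grey.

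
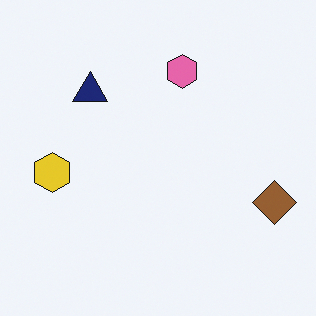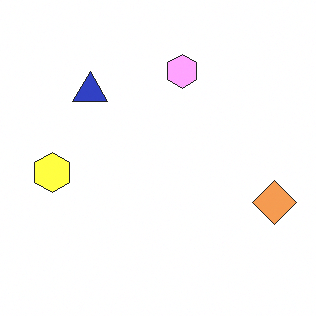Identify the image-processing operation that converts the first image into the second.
The image was noticeably brightened.

Every pixel — background and shapes alike — is uniformly brightened.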